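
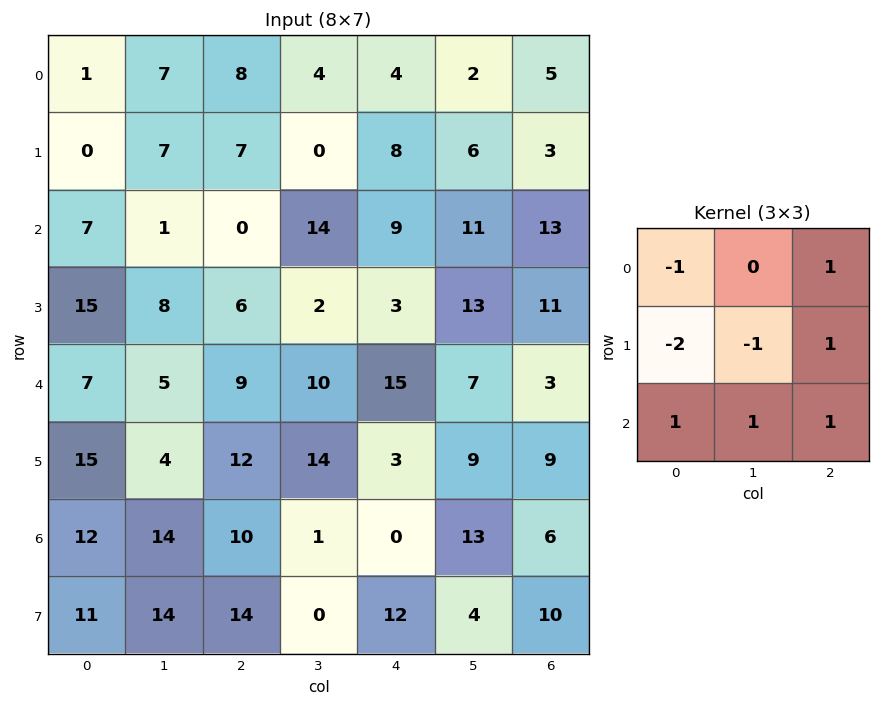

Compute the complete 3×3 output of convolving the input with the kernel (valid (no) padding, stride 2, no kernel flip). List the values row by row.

15 13 15
-18 32 21
16 -18 1

Output[0,0]: The receptive field on the input at this output position is [1 7 8 / 0 7 7 / 7 1 0]. Elementwise product with the kernel and sum: 1·-1 + 8·1 + 0·-2 + 7·-1 + 7·1 + 7·1 + 1·1 + 0·1.
Output[0,1]: The receptive field on the input at this output position is [8 4 4 / 7 0 8 / 0 14 9]. Elementwise product with the kernel and sum: 8·-1 + 4·1 + 7·-2 + 0·-1 + 8·1 + 0·1 + 14·1 + 9·1.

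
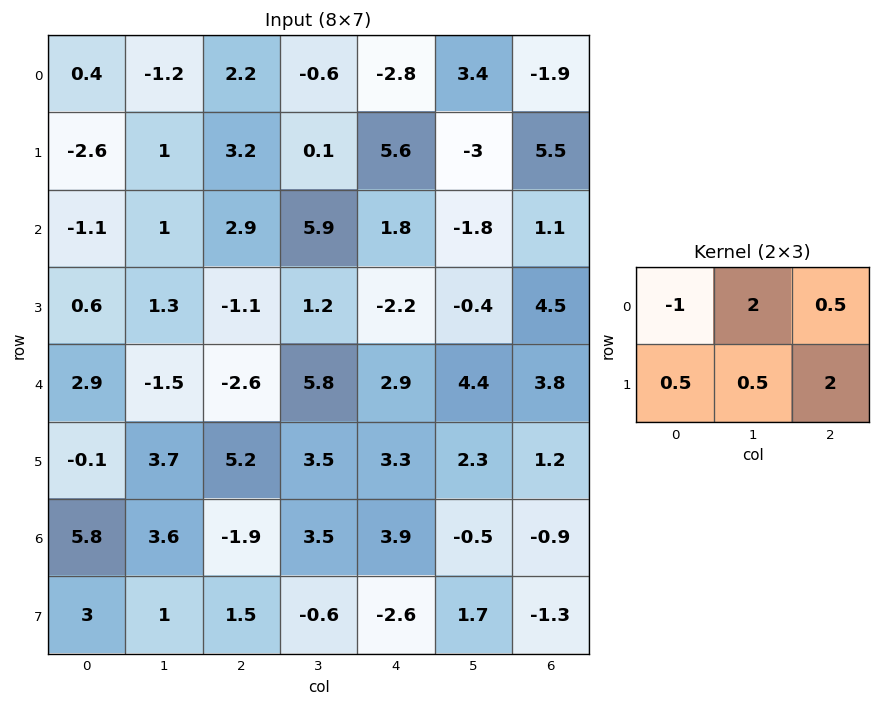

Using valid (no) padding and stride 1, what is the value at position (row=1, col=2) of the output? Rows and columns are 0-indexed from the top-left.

The receptive field on the input at this output position is [3.2 0.1 5.6 / 2.9 5.9 1.8]. Elementwise product with the kernel and sum: 3.2·-1 + 0.1·2 + 5.6·0.5 + 2.9·0.5 + 5.9·0.5 + 1.8·2.

7.8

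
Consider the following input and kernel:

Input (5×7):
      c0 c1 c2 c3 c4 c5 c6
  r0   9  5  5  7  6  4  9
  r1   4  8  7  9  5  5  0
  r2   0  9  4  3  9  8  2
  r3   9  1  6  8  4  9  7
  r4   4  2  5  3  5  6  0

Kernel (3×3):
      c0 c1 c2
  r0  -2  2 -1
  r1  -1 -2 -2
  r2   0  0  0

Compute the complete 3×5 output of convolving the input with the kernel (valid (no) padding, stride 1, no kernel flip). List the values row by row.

-47 -47 -37 -35 -28
-25 -34 -29 -50 -29
-9 -42 -41 -30 -40

Output[0,0]: The receptive field on the input at this output position is [9 5 5 / 4 8 7 / 0 9 4]. Elementwise product with the kernel and sum: 9·-2 + 5·2 + 5·-1 + 4·-1 + 8·-2 + 7·-2.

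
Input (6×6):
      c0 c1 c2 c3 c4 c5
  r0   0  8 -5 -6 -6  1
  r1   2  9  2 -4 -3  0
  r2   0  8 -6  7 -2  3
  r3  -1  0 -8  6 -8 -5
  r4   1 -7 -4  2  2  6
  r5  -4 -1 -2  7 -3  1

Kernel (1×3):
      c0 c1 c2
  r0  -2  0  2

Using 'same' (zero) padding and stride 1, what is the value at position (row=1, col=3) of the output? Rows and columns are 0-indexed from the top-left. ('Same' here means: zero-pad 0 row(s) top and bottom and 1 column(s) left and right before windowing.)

The receptive field on the zero-padded input at this output position is [2 -4 -3]. Elementwise product with the kernel and sum: 2·-2 + -3·2.

-10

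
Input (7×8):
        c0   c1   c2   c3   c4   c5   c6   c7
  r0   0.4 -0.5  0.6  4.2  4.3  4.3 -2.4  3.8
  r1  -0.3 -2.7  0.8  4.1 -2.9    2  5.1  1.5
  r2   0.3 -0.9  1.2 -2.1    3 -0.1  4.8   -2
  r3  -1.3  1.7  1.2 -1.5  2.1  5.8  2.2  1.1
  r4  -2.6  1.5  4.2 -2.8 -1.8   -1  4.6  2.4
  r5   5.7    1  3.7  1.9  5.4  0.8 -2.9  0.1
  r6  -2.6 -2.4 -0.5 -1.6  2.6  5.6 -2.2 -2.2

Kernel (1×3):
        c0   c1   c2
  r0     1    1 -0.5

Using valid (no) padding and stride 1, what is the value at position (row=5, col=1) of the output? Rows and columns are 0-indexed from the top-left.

3.75

The receptive field on the input at this output position is [1 3.7 1.9]. Elementwise product with the kernel and sum: 1·1 + 3.7·1 + 1.9·-0.5.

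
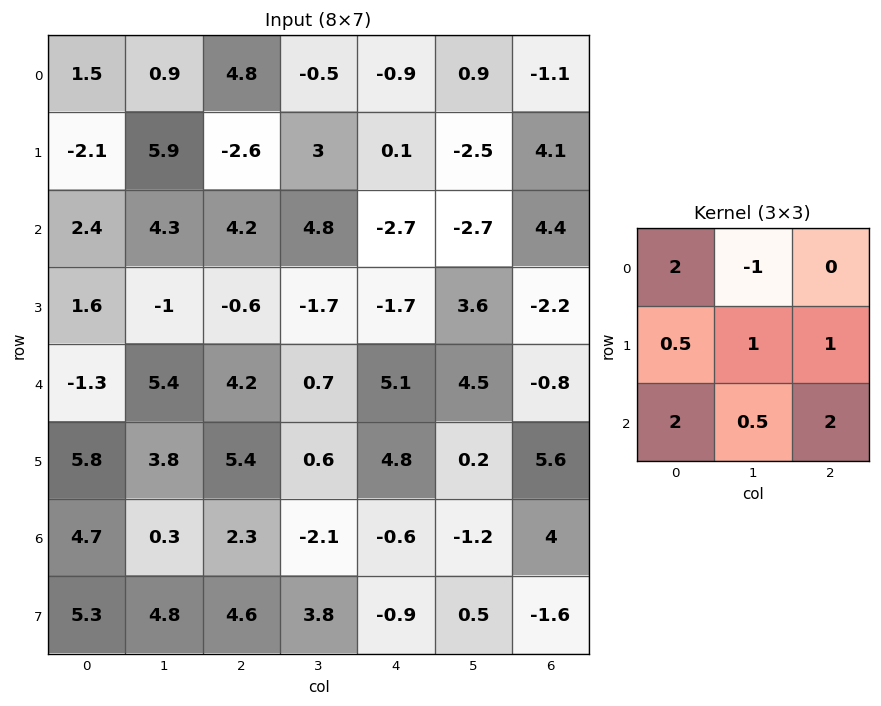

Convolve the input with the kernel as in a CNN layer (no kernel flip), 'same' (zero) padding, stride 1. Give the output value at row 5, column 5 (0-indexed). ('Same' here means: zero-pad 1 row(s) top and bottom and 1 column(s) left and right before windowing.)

20.1

The receptive field on the zero-padded input at this output position is [5.1 4.5 -0.8 / 4.8 0.2 5.6 / -0.6 -1.2 4]. Elementwise product with the kernel and sum: 5.1·2 + 4.5·-1 + 4.8·0.5 + 0.2·1 + 5.6·1 + -0.6·2 + -1.2·0.5 + 4·2.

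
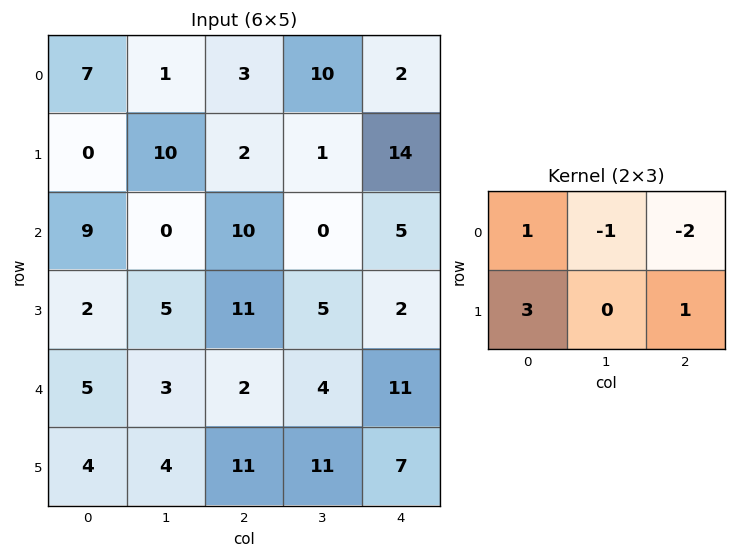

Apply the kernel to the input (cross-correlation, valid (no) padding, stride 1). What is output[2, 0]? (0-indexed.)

6

The receptive field on the input at this output position is [9 0 10 / 2 5 11]. Elementwise product with the kernel and sum: 9·1 + 0·-1 + 10·-2 + 2·3 + 11·1.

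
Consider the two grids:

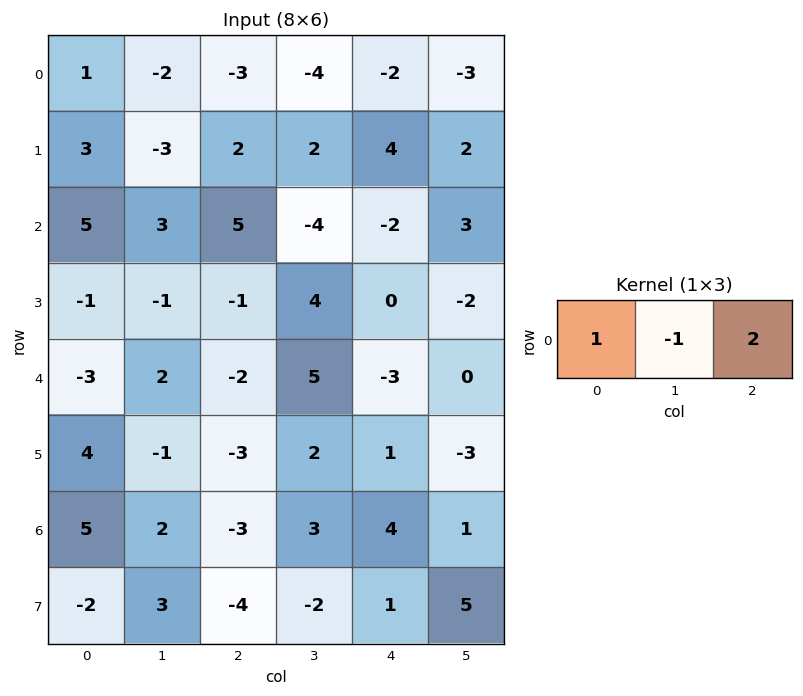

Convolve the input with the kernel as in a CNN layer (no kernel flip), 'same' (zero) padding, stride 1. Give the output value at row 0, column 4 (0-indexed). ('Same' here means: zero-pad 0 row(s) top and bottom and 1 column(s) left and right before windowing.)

The receptive field on the zero-padded input at this output position is [-4 -2 -3]. Elementwise product with the kernel and sum: -4·1 + -2·-1 + -3·2.

-8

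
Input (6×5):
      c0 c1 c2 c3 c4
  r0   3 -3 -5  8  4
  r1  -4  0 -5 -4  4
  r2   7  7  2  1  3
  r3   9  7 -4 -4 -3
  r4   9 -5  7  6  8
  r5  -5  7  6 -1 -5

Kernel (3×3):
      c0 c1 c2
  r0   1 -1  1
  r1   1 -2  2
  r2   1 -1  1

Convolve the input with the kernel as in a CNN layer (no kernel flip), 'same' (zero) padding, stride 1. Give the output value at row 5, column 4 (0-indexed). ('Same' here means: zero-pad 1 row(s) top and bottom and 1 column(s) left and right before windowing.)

The receptive field on the zero-padded input at this output position is [6 8 0 / -1 -5 0 / 0 0 0]. Elementwise product with the kernel and sum: 6·1 + 8·-1 + 0·1 + -1·1 + -5·-2 + 0·2 + 0·1 + 0·-1 + 0·1.

7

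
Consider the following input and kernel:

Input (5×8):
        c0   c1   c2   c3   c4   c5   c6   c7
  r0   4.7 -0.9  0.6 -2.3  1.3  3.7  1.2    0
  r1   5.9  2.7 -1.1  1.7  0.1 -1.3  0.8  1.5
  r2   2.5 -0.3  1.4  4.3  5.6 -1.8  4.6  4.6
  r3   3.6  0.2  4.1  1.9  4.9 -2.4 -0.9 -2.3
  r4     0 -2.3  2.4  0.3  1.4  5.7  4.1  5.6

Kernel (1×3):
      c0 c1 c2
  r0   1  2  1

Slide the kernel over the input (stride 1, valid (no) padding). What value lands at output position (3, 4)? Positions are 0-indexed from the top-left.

-0.8

The receptive field on the input at this output position is [4.9 -2.4 -0.9]. Elementwise product with the kernel and sum: 4.9·1 + -2.4·2 + -0.9·1.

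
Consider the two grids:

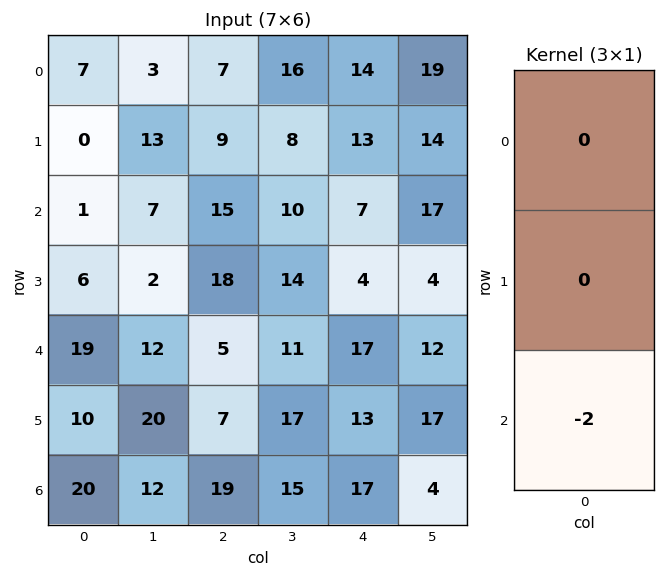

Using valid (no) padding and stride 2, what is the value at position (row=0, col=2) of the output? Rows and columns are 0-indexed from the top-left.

The receptive field on the input at this output position is [14 / 13 / 7]. Elementwise product with the kernel and sum: 7·-2.

-14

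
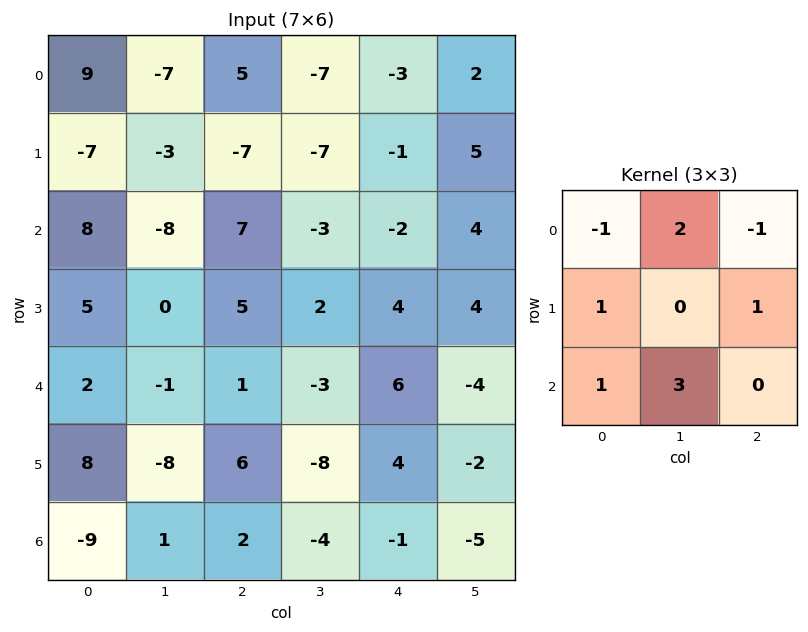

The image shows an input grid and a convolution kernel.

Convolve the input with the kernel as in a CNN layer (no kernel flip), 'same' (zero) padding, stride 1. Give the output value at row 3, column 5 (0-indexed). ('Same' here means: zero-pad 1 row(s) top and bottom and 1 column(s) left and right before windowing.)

The receptive field on the zero-padded input at this output position is [-2 4 0 / 4 4 0 / 6 -4 0]. Elementwise product with the kernel and sum: -2·-1 + 4·2 + 0·-1 + 4·1 + 0·1 + 6·1 + -4·3.

8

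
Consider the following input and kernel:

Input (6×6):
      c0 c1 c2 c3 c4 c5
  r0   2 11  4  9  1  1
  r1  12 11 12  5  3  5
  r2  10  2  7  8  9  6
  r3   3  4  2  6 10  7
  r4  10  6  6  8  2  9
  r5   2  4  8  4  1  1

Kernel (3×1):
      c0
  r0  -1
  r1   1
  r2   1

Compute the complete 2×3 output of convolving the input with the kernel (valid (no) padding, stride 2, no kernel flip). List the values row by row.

20 15 11
3 1 3

Output[0,0]: The receptive field on the input at this output position is [2 / 12 / 10]. Elementwise product with the kernel and sum: 2·-1 + 12·1 + 10·1.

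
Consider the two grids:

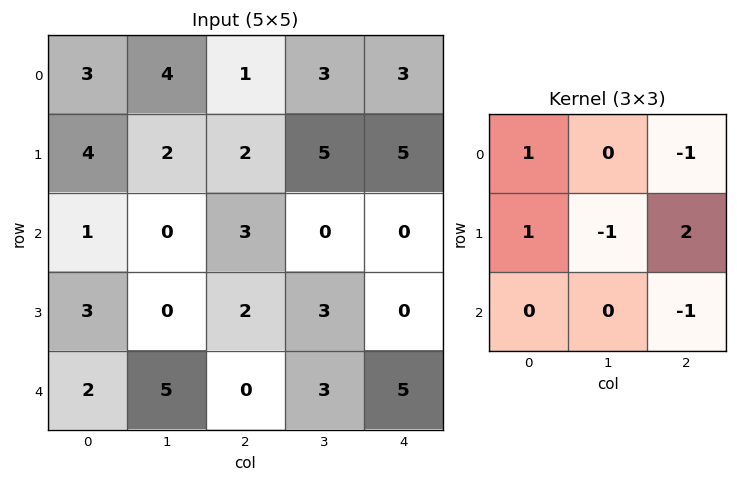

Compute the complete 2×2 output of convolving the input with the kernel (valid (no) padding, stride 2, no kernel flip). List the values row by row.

5 5
5 -3

Output[0,0]: The receptive field on the input at this output position is [3 4 1 / 4 2 2 / 1 0 3]. Elementwise product with the kernel and sum: 3·1 + 1·-1 + 4·1 + 2·-1 + 2·2 + 3·-1.
Output[0,1]: The receptive field on the input at this output position is [1 3 3 / 2 5 5 / 3 0 0]. Elementwise product with the kernel and sum: 1·1 + 3·-1 + 2·1 + 5·-1 + 5·2 + 0·-1.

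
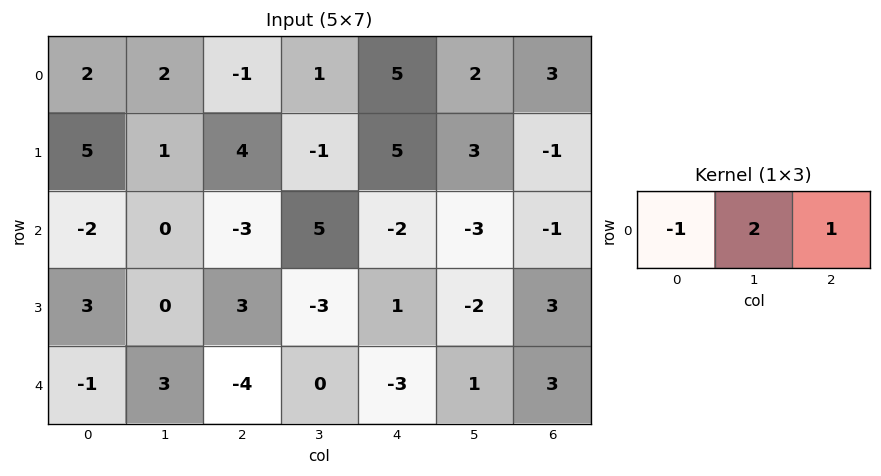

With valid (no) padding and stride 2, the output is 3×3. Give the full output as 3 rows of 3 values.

Output[0,0]: The receptive field on the input at this output position is [2 2 -1]. Elementwise product with the kernel and sum: 2·-1 + 2·2 + -1·1.

1 8 2
-1 11 -5
3 1 8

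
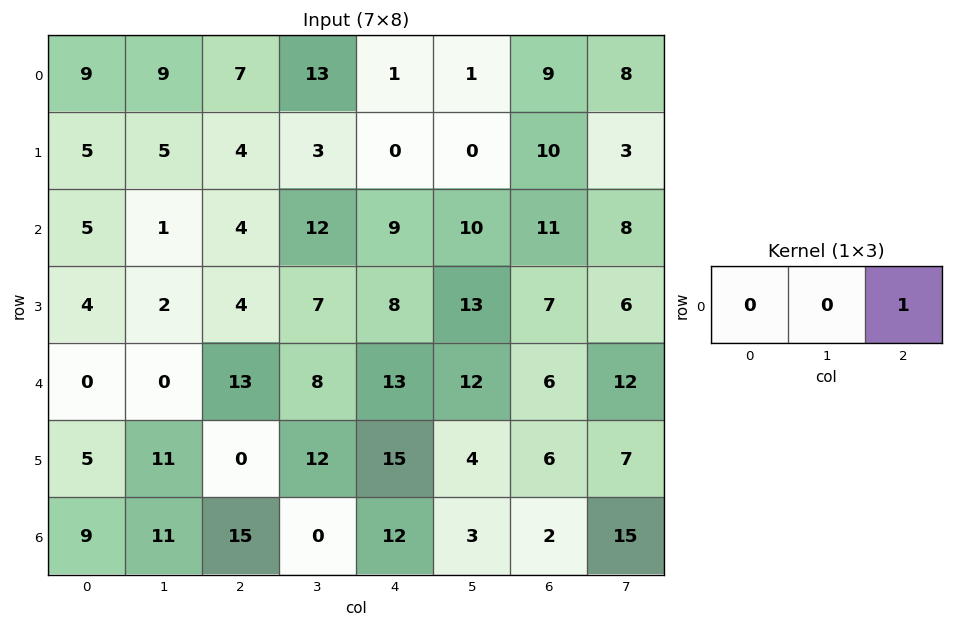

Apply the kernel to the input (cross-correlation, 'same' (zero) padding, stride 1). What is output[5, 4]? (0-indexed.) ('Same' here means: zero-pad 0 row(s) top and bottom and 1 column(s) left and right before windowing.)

The receptive field on the zero-padded input at this output position is [12 15 4]. Elementwise product with the kernel and sum: 4·1.

4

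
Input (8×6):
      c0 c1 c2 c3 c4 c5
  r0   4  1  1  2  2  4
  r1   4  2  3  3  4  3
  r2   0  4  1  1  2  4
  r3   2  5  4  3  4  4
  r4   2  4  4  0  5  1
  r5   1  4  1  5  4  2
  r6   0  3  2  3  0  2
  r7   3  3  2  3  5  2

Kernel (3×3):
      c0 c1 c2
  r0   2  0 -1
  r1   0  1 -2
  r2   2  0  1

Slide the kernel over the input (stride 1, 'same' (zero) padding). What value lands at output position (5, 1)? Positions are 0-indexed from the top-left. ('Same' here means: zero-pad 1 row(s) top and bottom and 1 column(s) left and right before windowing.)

4

The receptive field on the zero-padded input at this output position is [2 4 4 / 1 4 1 / 0 3 2]. Elementwise product with the kernel and sum: 2·2 + 4·-1 + 4·1 + 1·-2 + 0·2 + 2·1.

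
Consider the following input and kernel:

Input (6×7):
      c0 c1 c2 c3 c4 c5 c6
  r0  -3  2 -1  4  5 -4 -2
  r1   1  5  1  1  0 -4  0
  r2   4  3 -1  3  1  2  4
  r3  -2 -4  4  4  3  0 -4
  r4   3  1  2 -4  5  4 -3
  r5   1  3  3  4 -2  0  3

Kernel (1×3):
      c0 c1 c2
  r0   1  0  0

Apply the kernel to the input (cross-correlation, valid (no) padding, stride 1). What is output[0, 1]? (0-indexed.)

The receptive field on the input at this output position is [2 -1 4]. Elementwise product with the kernel and sum: 2·1.

2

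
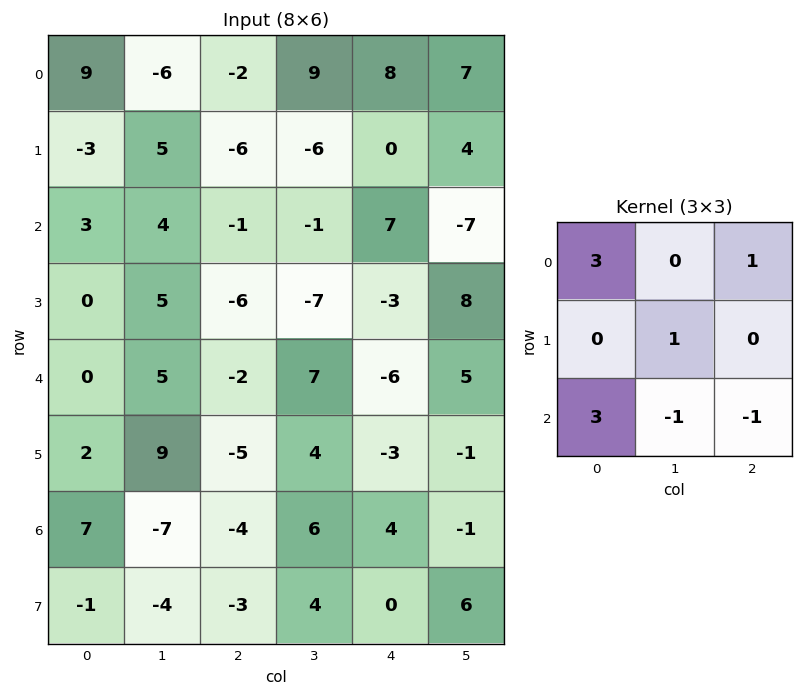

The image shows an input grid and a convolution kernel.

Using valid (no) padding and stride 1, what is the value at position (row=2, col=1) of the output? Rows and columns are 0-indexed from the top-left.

15

The receptive field on the input at this output position is [4 -1 -1 / 5 -6 -7 / 5 -2 7]. Elementwise product with the kernel and sum: 4·3 + -1·1 + -6·1 + 5·3 + -2·-1 + 7·-1.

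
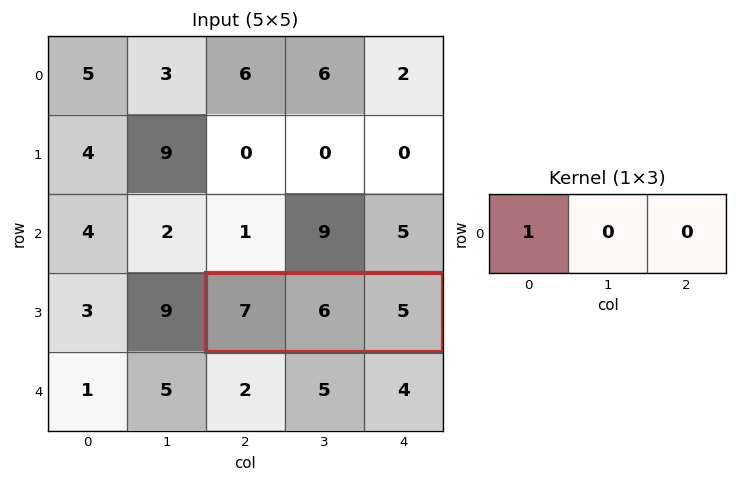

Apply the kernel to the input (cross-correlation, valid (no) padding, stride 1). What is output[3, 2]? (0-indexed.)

The receptive field on the input at this output position is [7 6 5]. Elementwise product with the kernel and sum: 7·1.

7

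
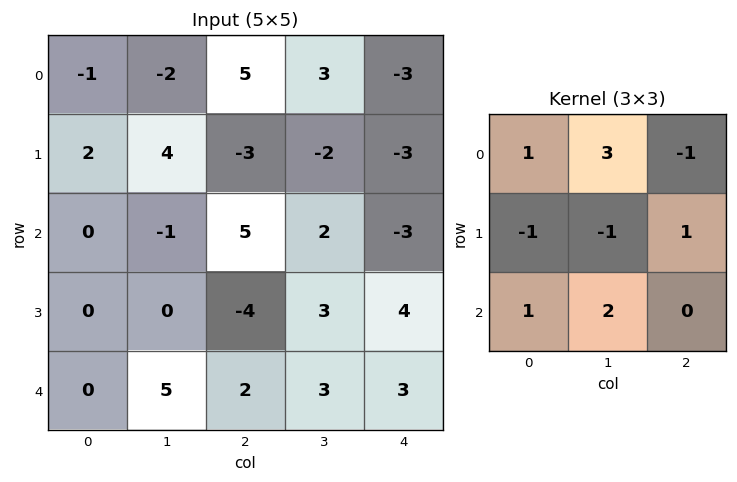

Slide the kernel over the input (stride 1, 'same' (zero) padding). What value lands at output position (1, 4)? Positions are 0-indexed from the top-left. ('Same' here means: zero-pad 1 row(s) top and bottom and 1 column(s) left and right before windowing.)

-5

The receptive field on the zero-padded input at this output position is [3 -3 0 / -2 -3 0 / 2 -3 0]. Elementwise product with the kernel and sum: 3·1 + -3·3 + 0·-1 + -2·-1 + -3·-1 + 0·1 + 2·1 + -3·2.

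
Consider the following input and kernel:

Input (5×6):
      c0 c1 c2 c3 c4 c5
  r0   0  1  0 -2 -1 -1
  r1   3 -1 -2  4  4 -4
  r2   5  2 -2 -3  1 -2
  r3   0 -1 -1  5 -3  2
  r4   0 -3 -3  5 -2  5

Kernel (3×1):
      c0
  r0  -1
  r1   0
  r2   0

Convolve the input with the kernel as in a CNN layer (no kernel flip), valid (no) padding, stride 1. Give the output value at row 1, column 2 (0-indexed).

The receptive field on the input at this output position is [-2 / -2 / -1]. Elementwise product with the kernel and sum: -2·-1.

2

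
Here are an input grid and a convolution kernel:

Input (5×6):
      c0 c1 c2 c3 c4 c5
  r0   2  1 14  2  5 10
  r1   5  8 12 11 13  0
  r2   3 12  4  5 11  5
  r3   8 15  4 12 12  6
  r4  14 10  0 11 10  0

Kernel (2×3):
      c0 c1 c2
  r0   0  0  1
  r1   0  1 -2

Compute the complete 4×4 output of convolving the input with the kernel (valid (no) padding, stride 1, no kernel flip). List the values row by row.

-2 -8 -10 23
16 5 -4 1
11 -15 -1 5
14 -10 3 16

Output[0,0]: The receptive field on the input at this output position is [2 1 14 / 5 8 12]. Elementwise product with the kernel and sum: 14·1 + 8·1 + 12·-2.
Output[0,1]: The receptive field on the input at this output position is [1 14 2 / 8 12 11]. Elementwise product with the kernel and sum: 2·1 + 12·1 + 11·-2.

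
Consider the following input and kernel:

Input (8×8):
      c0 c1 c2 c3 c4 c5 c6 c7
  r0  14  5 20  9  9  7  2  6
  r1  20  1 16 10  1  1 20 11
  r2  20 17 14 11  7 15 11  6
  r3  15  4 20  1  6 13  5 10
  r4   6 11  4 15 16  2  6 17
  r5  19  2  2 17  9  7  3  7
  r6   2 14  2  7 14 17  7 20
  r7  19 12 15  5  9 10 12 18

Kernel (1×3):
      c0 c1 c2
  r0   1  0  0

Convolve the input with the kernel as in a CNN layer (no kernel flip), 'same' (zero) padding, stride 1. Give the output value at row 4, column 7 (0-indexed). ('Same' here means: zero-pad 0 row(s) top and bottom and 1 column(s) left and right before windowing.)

The receptive field on the zero-padded input at this output position is [6 17 0]. Elementwise product with the kernel and sum: 6·1.

6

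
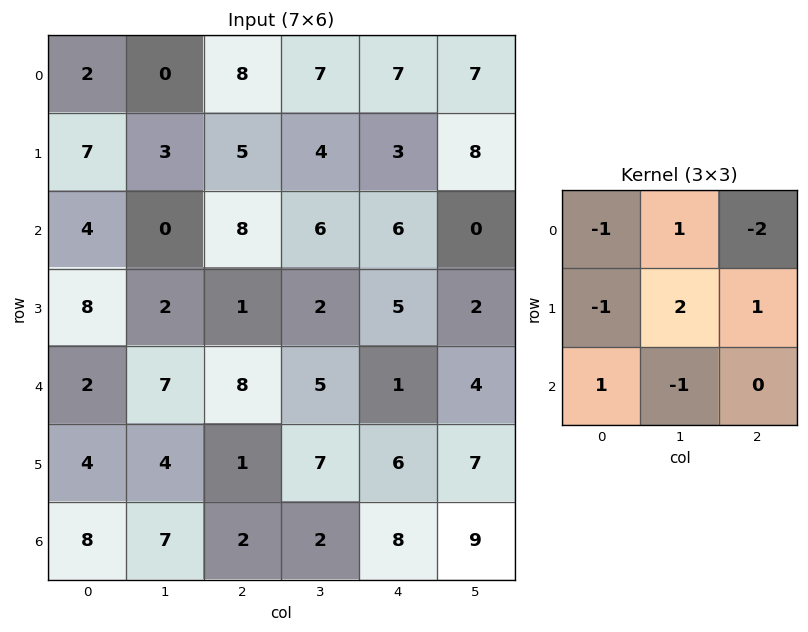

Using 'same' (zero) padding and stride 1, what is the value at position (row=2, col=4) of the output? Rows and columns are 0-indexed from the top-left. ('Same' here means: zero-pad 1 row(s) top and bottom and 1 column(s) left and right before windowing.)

The receptive field on the zero-padded input at this output position is [4 3 8 / 6 6 0 / 2 5 2]. Elementwise product with the kernel and sum: 4·-1 + 3·1 + 8·-2 + 6·-1 + 6·2 + 0·1 + 2·1 + 5·-1.

-14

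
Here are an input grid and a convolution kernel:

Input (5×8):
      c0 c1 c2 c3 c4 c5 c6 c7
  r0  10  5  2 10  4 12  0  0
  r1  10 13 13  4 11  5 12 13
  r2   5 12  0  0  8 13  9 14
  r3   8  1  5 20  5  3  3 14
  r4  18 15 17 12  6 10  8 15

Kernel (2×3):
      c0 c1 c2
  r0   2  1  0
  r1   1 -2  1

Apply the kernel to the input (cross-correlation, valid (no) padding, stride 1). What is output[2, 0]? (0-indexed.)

The receptive field on the input at this output position is [5 12 0 / 8 1 5]. Elementwise product with the kernel and sum: 5·2 + 12·1 + 8·1 + 1·-2 + 5·1.

33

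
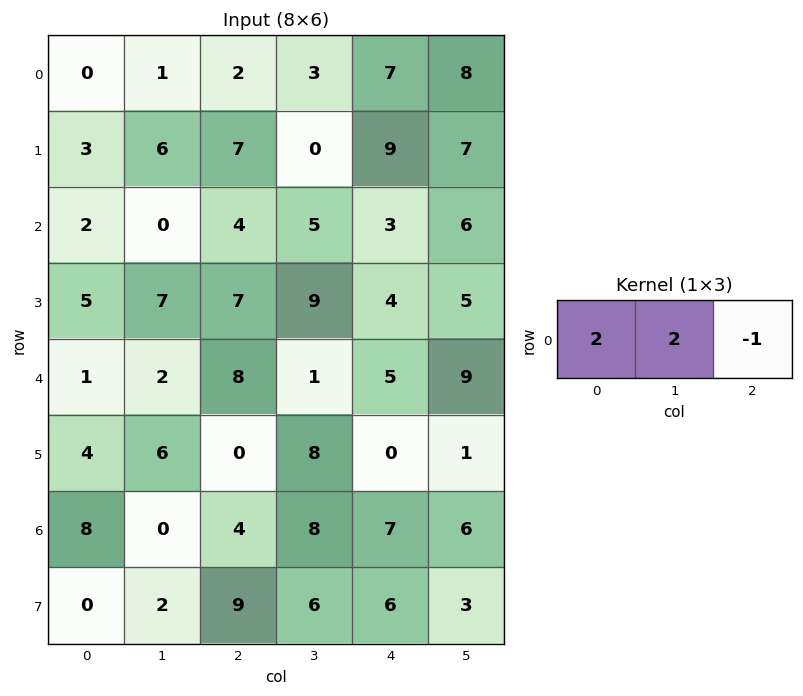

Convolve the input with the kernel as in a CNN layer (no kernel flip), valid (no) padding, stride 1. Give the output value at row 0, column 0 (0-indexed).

0

The receptive field on the input at this output position is [0 1 2]. Elementwise product with the kernel and sum: 0·2 + 1·2 + 2·-1.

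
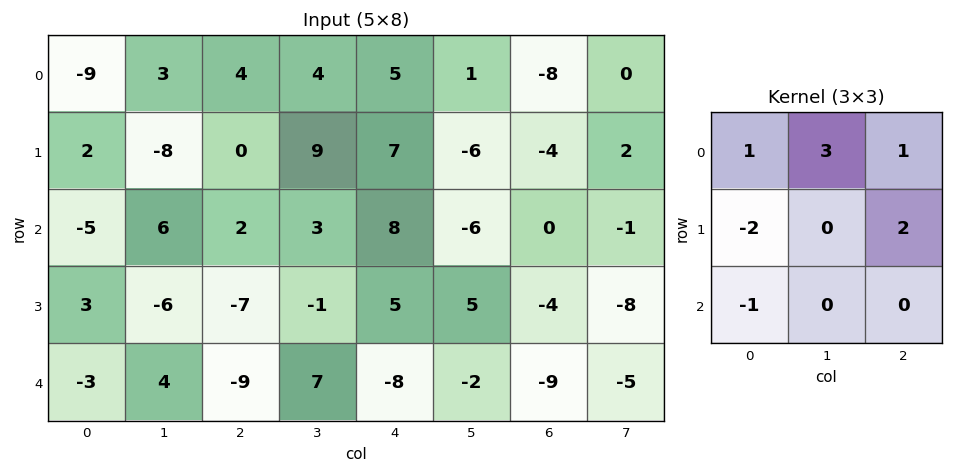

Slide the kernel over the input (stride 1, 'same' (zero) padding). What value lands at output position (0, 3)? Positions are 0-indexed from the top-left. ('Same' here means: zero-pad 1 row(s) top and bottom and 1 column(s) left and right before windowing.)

2

The receptive field on the zero-padded input at this output position is [0 0 0 / 4 4 5 / 0 9 7]. Elementwise product with the kernel and sum: 0·1 + 0·3 + 0·1 + 4·-2 + 5·2 + 0·-1.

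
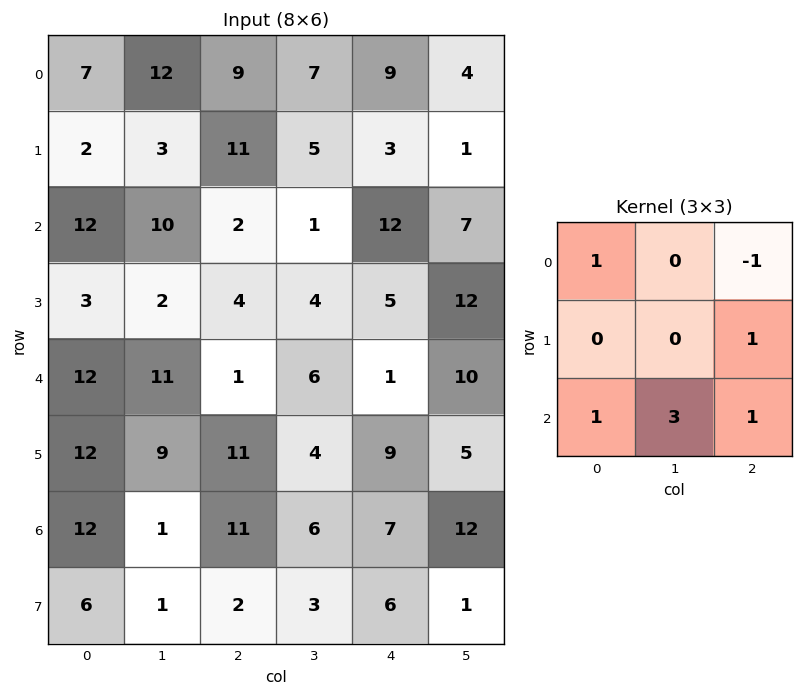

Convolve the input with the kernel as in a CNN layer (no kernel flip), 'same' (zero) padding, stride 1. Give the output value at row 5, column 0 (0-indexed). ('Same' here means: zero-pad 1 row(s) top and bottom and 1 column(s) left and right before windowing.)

The receptive field on the zero-padded input at this output position is [0 12 11 / 0 12 9 / 0 12 1]. Elementwise product with the kernel and sum: 0·1 + 11·-1 + 9·1 + 0·1 + 12·3 + 1·1.

35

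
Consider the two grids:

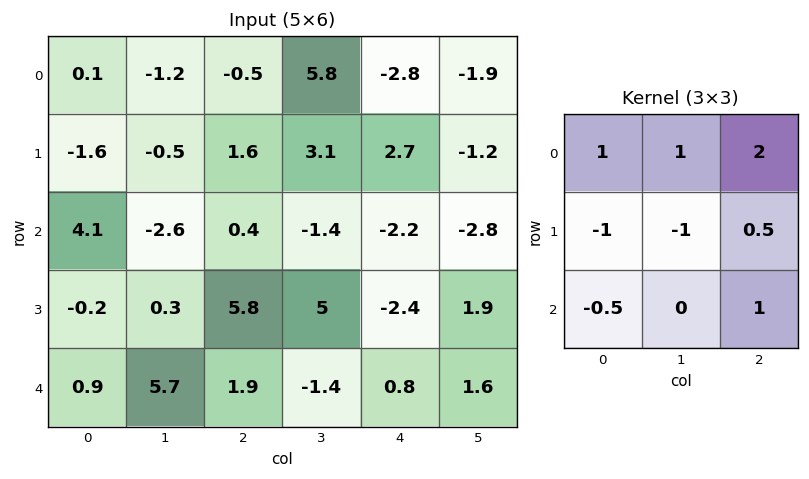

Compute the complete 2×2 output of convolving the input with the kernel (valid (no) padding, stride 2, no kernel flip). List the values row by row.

-0.85 -6.05
6.55 -17.55

Output[0,0]: The receptive field on the input at this output position is [0.1 -1.2 -0.5 / -1.6 -0.5 1.6 / 4.1 -2.6 0.4]. Elementwise product with the kernel and sum: 0.1·1 + -1.2·1 + -0.5·2 + -1.6·-1 + -0.5·-1 + 1.6·0.5 + 4.1·-0.5 + 0.4·1.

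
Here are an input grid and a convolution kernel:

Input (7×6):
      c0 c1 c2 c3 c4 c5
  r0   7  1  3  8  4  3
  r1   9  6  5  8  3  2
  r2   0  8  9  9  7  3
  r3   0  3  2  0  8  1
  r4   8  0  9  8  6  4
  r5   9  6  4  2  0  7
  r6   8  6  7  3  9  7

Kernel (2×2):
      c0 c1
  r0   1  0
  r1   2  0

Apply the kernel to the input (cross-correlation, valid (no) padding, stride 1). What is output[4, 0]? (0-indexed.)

The receptive field on the input at this output position is [8 0 / 9 6]. Elementwise product with the kernel and sum: 8·1 + 9·2.

26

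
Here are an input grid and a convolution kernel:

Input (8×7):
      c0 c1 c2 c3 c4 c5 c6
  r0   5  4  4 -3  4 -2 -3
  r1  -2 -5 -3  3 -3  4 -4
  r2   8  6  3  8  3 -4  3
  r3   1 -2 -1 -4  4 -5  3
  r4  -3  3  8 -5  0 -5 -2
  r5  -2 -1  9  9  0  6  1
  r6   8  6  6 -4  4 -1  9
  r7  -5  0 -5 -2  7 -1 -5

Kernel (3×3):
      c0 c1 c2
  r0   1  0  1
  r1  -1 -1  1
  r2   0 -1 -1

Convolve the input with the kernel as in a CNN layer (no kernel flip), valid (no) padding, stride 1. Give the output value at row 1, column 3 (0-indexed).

-7

The receptive field on the input at this output position is [3 -3 4 / 8 3 -4 / -4 4 -5]. Elementwise product with the kernel and sum: 3·1 + 4·1 + 8·-1 + 3·-1 + -4·1 + 4·-1 + -5·-1.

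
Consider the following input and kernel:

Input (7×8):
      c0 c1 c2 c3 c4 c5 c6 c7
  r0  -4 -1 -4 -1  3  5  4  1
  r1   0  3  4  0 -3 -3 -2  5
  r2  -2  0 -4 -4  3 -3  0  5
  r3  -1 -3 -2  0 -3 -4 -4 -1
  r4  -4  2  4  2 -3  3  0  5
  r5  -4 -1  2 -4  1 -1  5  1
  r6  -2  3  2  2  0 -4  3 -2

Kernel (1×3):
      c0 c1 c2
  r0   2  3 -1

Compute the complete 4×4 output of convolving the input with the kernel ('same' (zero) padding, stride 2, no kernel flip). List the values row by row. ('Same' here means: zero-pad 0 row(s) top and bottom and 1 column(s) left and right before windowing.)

Output[0,0]: The receptive field on the zero-padded input at this output position is [0 -4 -1]. Elementwise product with the kernel and sum: 0·2 + -4·3 + -1·-1.

-11 -13 2 21
-6 -8 4 -11
-14 14 -8 1
-9 10 8 3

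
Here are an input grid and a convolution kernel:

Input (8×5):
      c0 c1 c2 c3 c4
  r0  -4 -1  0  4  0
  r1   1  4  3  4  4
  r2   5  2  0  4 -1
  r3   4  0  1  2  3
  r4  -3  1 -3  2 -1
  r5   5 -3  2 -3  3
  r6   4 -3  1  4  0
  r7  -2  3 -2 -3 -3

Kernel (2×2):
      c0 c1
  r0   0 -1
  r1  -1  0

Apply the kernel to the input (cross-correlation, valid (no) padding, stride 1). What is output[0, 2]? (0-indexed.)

The receptive field on the input at this output position is [0 4 / 3 4]. Elementwise product with the kernel and sum: 4·-1 + 3·-1.

-7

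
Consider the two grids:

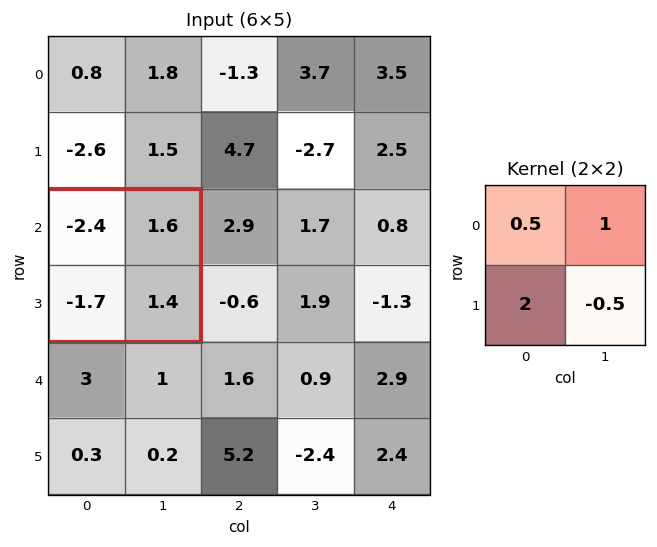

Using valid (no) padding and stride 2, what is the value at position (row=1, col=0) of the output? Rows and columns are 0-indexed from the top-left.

The receptive field on the input at this output position is [-2.4 1.6 / -1.7 1.4]. Elementwise product with the kernel and sum: -2.4·0.5 + 1.6·1 + -1.7·2 + 1.4·-0.5.

-3.7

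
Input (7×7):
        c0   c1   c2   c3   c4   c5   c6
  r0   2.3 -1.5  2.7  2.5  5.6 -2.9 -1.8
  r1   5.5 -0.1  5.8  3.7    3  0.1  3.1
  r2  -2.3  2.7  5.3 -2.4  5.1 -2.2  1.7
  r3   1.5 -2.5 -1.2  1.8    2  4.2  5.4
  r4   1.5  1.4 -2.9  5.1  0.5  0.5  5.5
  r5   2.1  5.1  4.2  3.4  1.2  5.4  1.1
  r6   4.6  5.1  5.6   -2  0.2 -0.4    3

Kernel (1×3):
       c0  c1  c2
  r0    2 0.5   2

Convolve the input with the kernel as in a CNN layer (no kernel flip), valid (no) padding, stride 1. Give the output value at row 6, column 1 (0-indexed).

9

The receptive field on the input at this output position is [5.1 5.6 -2]. Elementwise product with the kernel and sum: 5.1·2 + 5.6·0.5 + -2·2.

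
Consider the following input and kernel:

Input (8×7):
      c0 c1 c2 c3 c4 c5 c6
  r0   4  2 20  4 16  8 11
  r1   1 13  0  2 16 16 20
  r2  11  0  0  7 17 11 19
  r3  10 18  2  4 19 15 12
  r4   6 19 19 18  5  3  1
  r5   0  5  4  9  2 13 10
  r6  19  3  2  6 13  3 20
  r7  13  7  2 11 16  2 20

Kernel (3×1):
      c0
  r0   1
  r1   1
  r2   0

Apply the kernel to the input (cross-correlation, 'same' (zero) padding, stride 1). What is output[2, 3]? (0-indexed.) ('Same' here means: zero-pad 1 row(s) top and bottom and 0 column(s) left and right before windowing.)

9

The receptive field on the zero-padded input at this output position is [2 / 7 / 4]. Elementwise product with the kernel and sum: 2·1 + 7·1.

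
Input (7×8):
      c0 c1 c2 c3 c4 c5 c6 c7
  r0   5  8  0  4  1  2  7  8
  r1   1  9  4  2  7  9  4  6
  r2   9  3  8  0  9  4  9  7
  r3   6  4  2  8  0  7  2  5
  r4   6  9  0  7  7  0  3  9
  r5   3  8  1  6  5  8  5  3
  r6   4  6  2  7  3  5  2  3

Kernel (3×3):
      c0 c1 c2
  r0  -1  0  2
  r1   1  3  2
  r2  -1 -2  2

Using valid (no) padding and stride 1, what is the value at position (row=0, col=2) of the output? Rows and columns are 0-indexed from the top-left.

The receptive field on the input at this output position is [0 4 1 / 4 2 7 / 8 0 9]. Elementwise product with the kernel and sum: 0·-1 + 1·2 + 4·1 + 2·3 + 7·2 + 8·-1 + 0·-2 + 9·2.

36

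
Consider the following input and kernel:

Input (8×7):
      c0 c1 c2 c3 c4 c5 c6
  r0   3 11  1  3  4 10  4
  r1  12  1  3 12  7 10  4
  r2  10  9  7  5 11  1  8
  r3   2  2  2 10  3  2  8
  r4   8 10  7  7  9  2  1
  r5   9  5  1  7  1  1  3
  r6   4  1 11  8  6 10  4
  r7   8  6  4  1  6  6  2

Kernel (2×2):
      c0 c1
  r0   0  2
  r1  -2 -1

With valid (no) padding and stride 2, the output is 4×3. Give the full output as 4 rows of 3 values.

-3 -12 -4
12 -4 -6
-3 5 1
-20 7 2

Output[0,0]: The receptive field on the input at this output position is [3 11 / 12 1]. Elementwise product with the kernel and sum: 11·2 + 12·-2 + 1·-1.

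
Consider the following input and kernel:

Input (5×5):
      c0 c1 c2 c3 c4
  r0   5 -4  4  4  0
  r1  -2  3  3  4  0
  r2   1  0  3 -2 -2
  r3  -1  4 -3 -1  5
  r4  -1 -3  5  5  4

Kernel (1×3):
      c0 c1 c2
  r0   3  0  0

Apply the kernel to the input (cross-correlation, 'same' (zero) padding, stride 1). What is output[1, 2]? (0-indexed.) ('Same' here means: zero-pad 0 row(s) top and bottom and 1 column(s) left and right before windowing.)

9

The receptive field on the zero-padded input at this output position is [3 3 4]. Elementwise product with the kernel and sum: 3·3.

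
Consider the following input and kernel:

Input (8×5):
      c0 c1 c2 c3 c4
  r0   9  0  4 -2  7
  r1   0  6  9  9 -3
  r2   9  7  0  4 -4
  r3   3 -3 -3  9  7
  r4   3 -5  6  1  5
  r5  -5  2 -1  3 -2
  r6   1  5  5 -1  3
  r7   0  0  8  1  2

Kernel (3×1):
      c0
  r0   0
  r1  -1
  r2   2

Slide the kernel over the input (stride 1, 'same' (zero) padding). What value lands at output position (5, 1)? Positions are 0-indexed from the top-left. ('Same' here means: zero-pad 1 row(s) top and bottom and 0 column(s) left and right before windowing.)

The receptive field on the zero-padded input at this output position is [-5 / 2 / 5]. Elementwise product with the kernel and sum: 2·-1 + 5·2.

8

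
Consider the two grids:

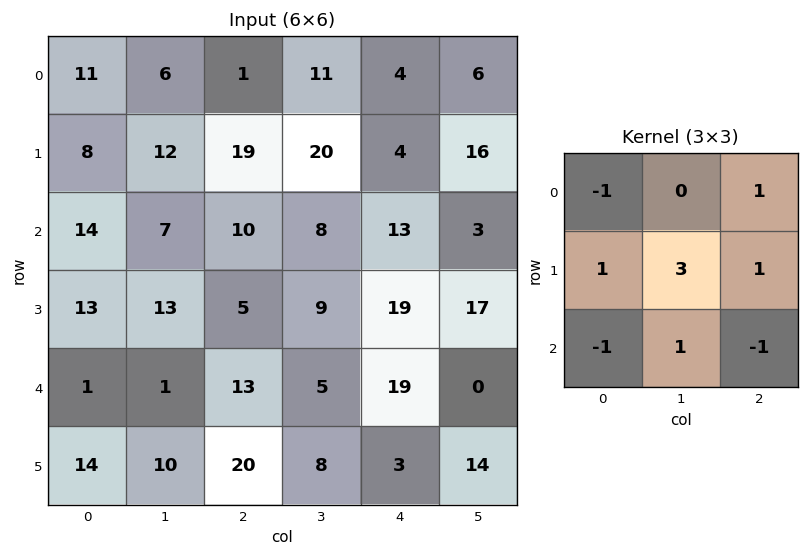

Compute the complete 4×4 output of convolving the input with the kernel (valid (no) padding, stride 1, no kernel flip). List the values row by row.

Output[0,0]: The receptive field on the input at this output position is [11 6 1 / 8 12 19 / 14 7 10]. Elementwise product with the kernel and sum: 11·-1 + 1·1 + 8·1 + 12·3 + 19·1 + 14·-1 + 7·1 + 10·-1.
Output[0,1]: The receptive field on the input at this output position is [6 1 11 / 12 19 20 / 7 10 8]. Elementwise product with the kernel and sum: 6·-1 + 11·1 + 12·1 + 19·3 + 20·1 + 7·-1 + 10·1 + 8·-1.

36 89 71 45
51 36 17 39
40 45 27 92
-15 43 46 51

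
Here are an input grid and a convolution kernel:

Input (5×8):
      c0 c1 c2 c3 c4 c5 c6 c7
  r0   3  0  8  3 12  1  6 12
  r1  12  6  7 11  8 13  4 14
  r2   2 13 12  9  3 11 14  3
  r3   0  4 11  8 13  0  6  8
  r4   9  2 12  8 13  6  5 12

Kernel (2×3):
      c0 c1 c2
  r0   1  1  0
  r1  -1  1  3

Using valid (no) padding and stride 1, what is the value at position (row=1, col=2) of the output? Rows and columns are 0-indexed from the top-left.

24

The receptive field on the input at this output position is [7 11 8 / 12 9 3]. Elementwise product with the kernel and sum: 7·1 + 11·1 + 12·-1 + 9·1 + 3·3.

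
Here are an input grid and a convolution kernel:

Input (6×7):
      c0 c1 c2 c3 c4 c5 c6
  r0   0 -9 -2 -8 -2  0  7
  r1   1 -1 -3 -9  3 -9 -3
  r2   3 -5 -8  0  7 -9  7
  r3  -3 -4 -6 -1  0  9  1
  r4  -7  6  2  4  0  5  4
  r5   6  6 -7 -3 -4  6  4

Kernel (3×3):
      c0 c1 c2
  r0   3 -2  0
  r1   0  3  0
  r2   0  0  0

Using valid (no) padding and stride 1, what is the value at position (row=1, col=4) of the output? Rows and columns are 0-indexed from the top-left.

The receptive field on the input at this output position is [3 -9 -3 / 7 -9 7 / 0 9 1]. Elementwise product with the kernel and sum: 3·3 + -9·-2 + -9·3.

0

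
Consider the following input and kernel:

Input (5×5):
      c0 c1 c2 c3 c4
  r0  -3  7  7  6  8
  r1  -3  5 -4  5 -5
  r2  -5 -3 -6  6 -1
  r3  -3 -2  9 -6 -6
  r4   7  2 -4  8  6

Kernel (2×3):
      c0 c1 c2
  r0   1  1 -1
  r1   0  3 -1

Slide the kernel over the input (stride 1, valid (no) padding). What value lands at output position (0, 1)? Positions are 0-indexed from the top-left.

-9

The receptive field on the input at this output position is [7 7 6 / 5 -4 5]. Elementwise product with the kernel and sum: 7·1 + 7·1 + 6·-1 + -4·3 + 5·-1.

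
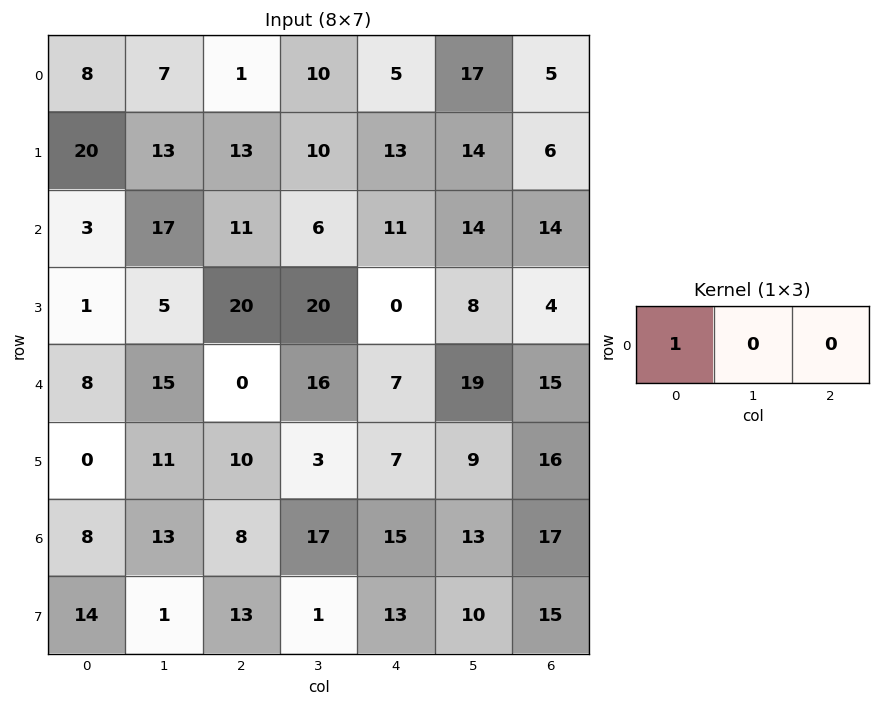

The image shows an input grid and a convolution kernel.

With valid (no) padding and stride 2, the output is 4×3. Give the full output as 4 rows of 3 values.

Output[0,0]: The receptive field on the input at this output position is [8 7 1]. Elementwise product with the kernel and sum: 8·1.
Output[0,1]: The receptive field on the input at this output position is [1 10 5]. Elementwise product with the kernel and sum: 1·1.

8 1 5
3 11 11
8 0 7
8 8 15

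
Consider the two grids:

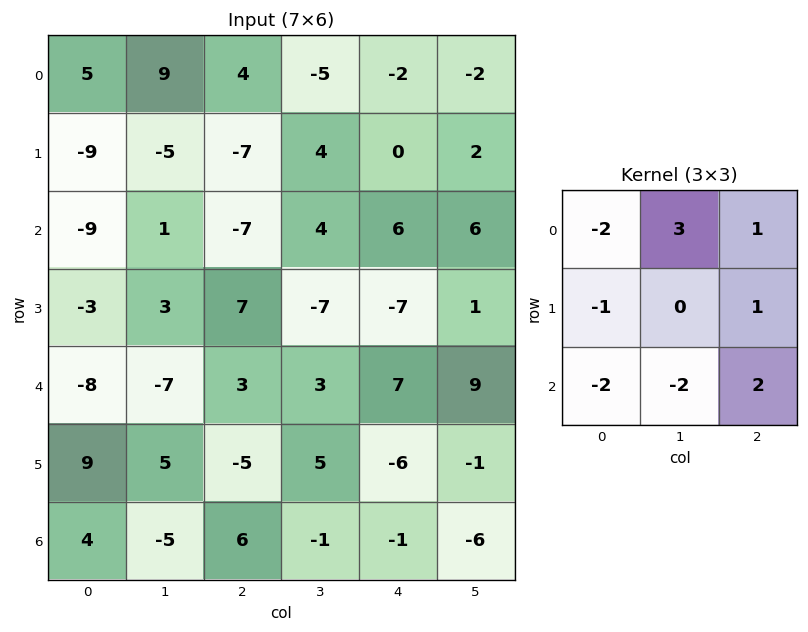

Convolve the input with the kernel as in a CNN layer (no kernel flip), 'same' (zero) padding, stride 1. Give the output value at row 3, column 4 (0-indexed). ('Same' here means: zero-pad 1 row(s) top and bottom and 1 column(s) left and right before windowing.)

22

The receptive field on the zero-padded input at this output position is [4 6 6 / -7 -7 1 / 3 7 9]. Elementwise product with the kernel and sum: 4·-2 + 6·3 + 6·1 + -7·-1 + 1·1 + 3·-2 + 7·-2 + 9·2.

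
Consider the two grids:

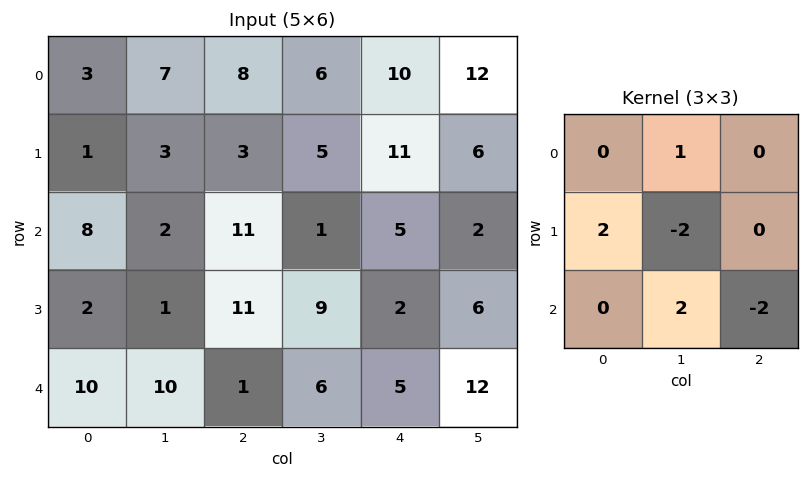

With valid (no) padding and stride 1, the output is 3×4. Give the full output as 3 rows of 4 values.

-15 28 -6 4
-5 -11 39 -5
22 -19 7 5

Output[0,0]: The receptive field on the input at this output position is [3 7 8 / 1 3 3 / 8 2 11]. Elementwise product with the kernel and sum: 7·1 + 1·2 + 3·-2 + 2·2 + 11·-2.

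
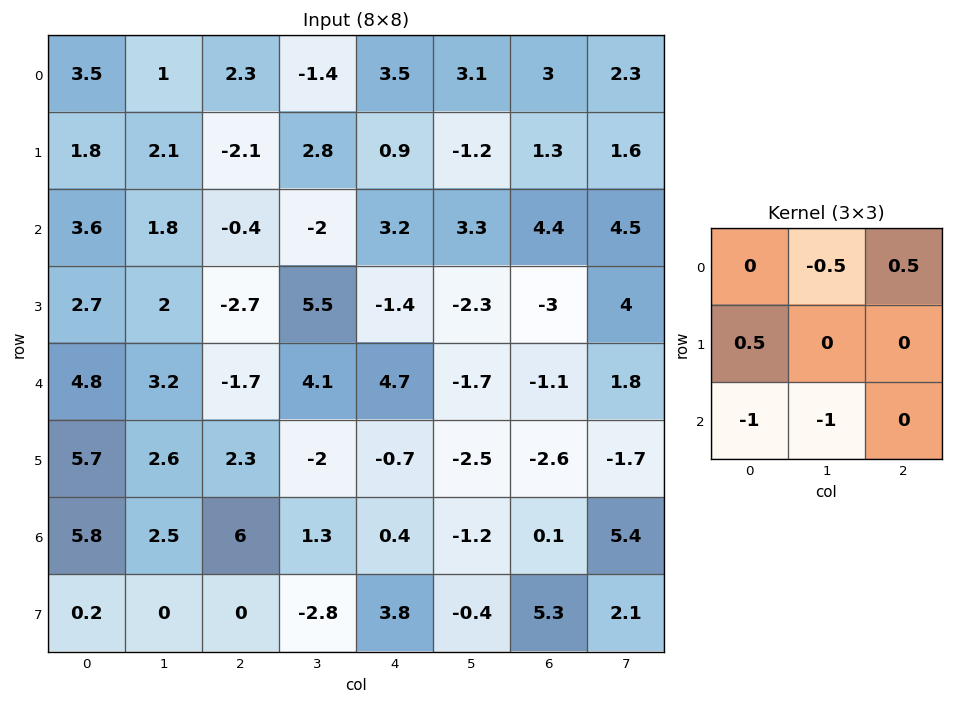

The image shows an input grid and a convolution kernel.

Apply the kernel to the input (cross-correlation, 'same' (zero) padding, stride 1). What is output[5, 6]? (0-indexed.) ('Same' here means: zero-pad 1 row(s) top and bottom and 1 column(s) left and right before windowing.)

1.3

The receptive field on the zero-padded input at this output position is [-1.7 -1.1 1.8 / -2.5 -2.6 -1.7 / -1.2 0.1 5.4]. Elementwise product with the kernel and sum: -1.1·-0.5 + 1.8·0.5 + -2.5·0.5 + -1.2·-1 + 0.1·-1.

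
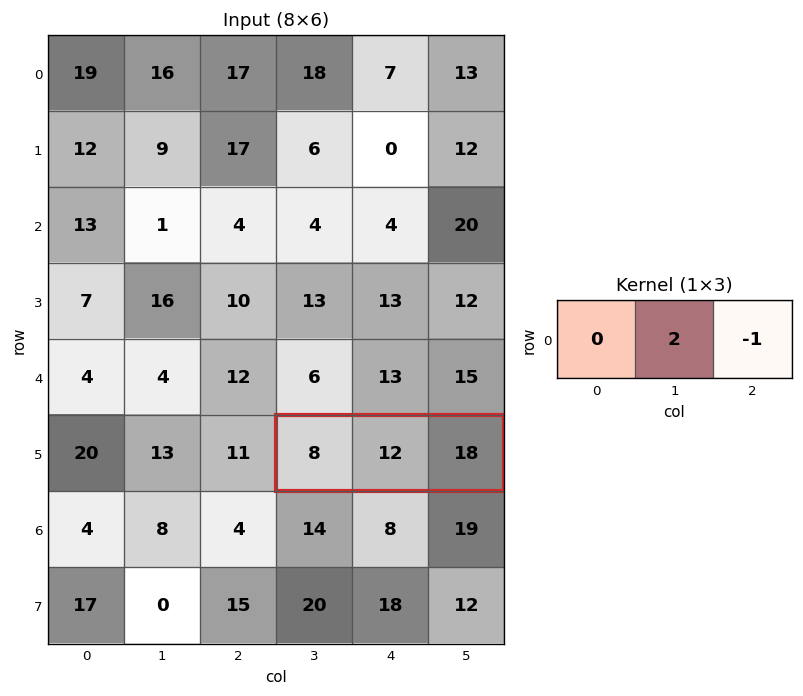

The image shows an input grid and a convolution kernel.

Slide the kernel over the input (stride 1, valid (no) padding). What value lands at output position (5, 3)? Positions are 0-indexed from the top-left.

The receptive field on the input at this output position is [8 12 18]. Elementwise product with the kernel and sum: 12·2 + 18·-1.

6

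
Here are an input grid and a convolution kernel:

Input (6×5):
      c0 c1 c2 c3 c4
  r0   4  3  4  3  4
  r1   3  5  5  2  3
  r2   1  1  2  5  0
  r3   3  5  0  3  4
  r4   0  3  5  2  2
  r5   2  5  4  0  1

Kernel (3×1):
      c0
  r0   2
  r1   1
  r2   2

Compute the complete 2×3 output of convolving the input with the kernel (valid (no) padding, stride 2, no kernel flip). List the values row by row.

13 17 11
5 14 8

Output[0,0]: The receptive field on the input at this output position is [4 / 3 / 1]. Elementwise product with the kernel and sum: 4·2 + 3·1 + 1·2.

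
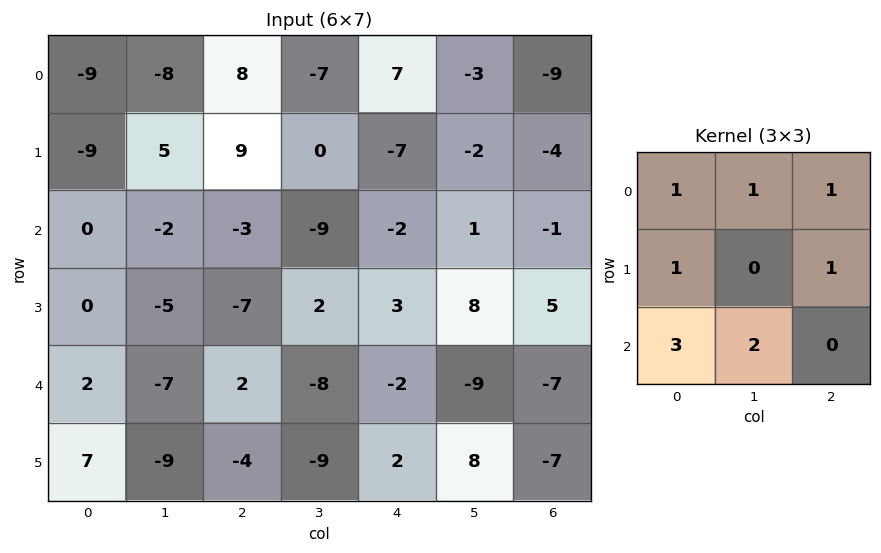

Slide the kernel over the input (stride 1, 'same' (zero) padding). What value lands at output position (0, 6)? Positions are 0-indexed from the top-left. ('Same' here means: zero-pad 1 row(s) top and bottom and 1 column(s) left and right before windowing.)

The receptive field on the zero-padded input at this output position is [0 0 0 / -3 -9 0 / -2 -4 0]. Elementwise product with the kernel and sum: 0·1 + 0·1 + 0·1 + -3·1 + 0·1 + -2·3 + -4·2.

-17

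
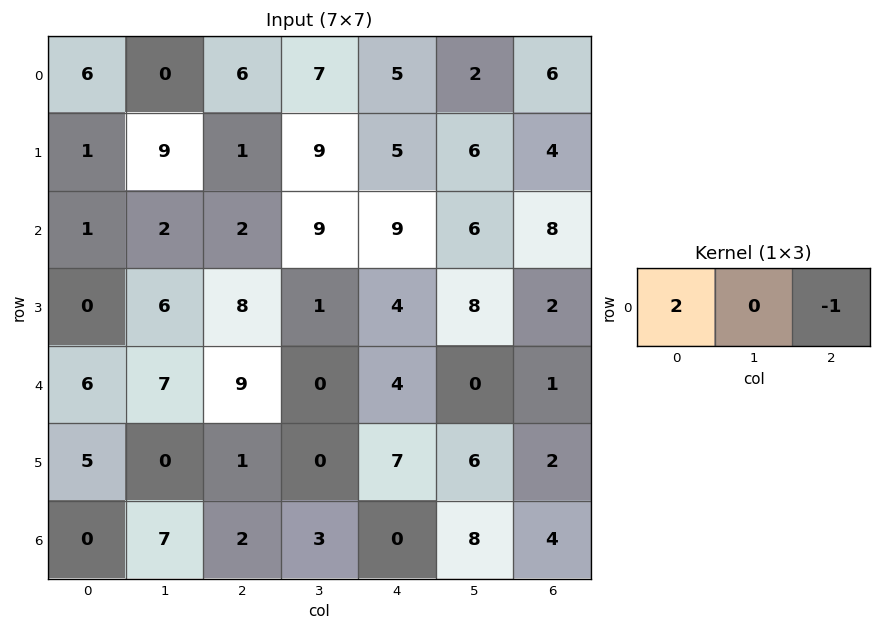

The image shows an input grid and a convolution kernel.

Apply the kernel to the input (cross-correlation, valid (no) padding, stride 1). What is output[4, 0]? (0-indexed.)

The receptive field on the input at this output position is [6 7 9]. Elementwise product with the kernel and sum: 6·2 + 9·-1.

3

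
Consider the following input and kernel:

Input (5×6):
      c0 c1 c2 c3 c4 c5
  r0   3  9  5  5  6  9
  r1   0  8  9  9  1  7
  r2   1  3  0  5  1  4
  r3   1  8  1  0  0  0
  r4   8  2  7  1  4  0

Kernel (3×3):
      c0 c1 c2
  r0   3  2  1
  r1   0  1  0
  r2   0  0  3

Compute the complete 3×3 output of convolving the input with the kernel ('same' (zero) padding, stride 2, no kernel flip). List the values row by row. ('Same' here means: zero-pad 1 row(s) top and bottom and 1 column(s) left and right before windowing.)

Output[0,0]: The receptive field on the zero-padded input at this output position is [0 0 0 / 0 3 9 / 0 0 8]. Elementwise product with the kernel and sum: 0·3 + 0·2 + 0·1 + 3·1 + 8·3.

27 32 27
33 51 37
18 33 4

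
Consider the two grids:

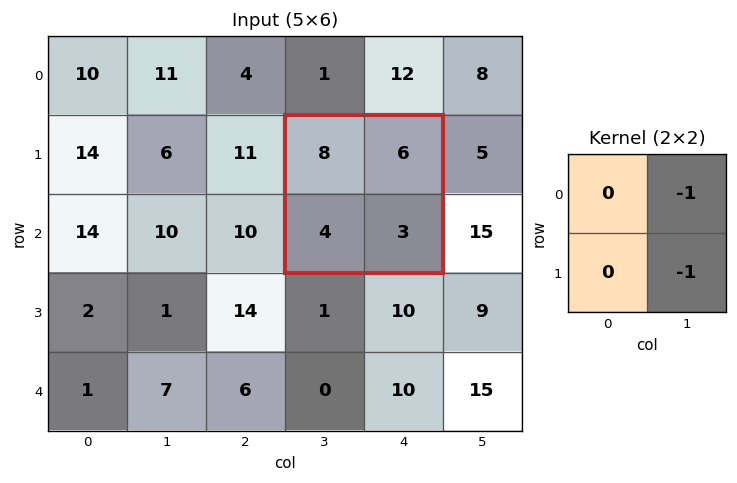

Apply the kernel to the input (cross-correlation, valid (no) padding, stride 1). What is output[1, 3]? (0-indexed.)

The receptive field on the input at this output position is [8 6 / 4 3]. Elementwise product with the kernel and sum: 6·-1 + 3·-1.

-9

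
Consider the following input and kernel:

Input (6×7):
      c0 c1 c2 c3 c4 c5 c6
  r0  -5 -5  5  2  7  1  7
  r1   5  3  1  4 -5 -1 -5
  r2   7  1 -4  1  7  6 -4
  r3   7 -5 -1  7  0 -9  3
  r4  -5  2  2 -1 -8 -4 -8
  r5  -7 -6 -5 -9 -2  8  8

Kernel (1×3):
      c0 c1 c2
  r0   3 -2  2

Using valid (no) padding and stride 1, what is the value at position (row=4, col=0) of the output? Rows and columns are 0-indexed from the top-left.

-15

The receptive field on the input at this output position is [-5 2 2]. Elementwise product with the kernel and sum: -5·3 + 2·-2 + 2·2.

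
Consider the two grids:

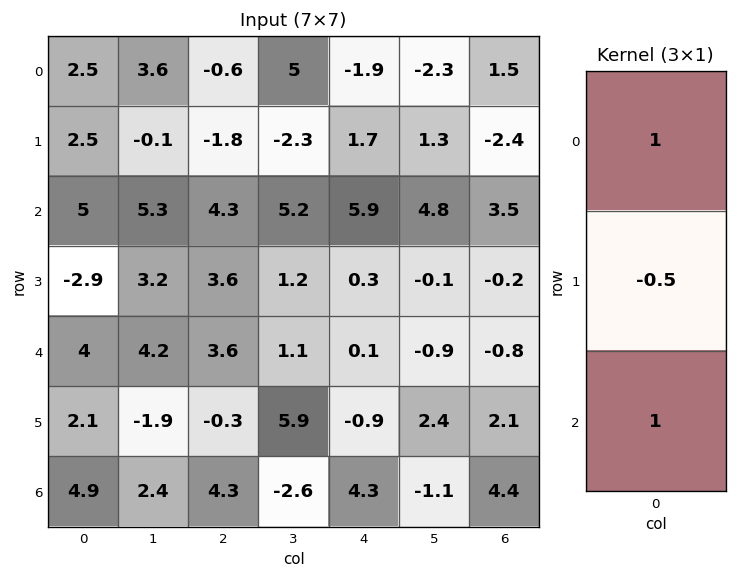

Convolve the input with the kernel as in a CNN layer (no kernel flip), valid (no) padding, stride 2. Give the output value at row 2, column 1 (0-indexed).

8.05

The receptive field on the input at this output position is [3.6 / -0.3 / 4.3]. Elementwise product with the kernel and sum: 3.6·1 + -0.3·-0.5 + 4.3·1.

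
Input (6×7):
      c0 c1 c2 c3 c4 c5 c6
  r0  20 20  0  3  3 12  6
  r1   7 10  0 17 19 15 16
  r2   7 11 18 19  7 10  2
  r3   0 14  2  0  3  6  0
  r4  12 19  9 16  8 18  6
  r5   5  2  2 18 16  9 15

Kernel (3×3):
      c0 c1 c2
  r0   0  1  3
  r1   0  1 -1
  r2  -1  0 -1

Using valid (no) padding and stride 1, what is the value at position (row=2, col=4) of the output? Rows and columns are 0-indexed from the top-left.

8

The receptive field on the input at this output position is [7 10 2 / 3 6 0 / 8 18 6]. Elementwise product with the kernel and sum: 10·1 + 2·3 + 6·1 + 0·-1 + 8·-1 + 6·-1.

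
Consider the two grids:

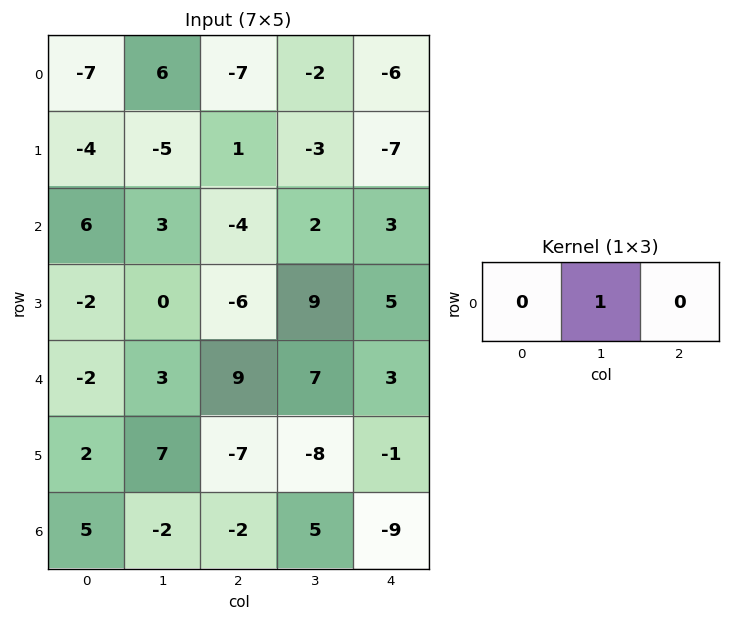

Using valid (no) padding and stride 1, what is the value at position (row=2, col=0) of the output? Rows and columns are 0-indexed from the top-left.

3

The receptive field on the input at this output position is [6 3 -4]. Elementwise product with the kernel and sum: 3·1.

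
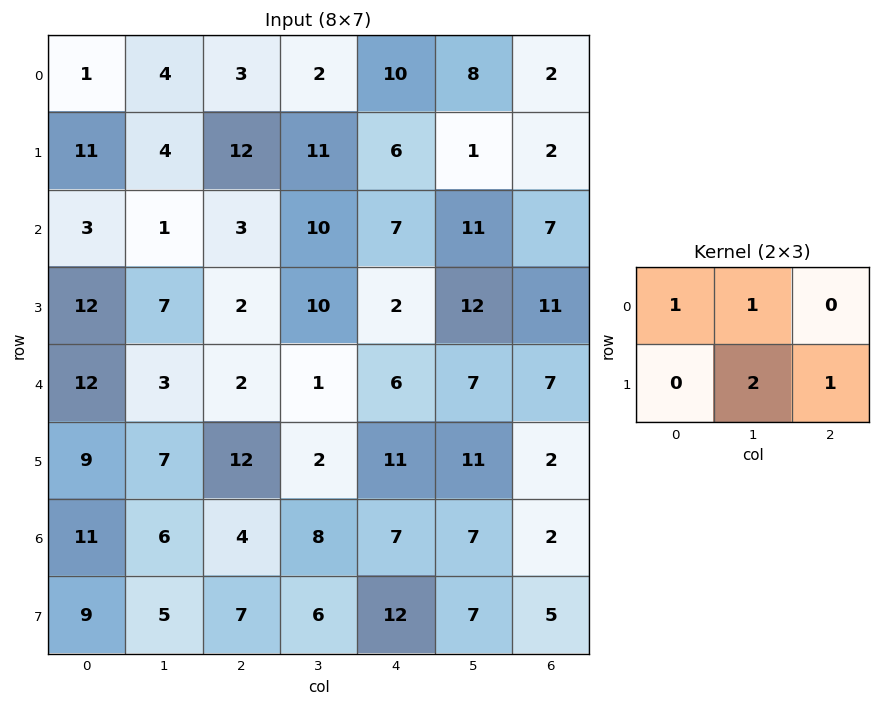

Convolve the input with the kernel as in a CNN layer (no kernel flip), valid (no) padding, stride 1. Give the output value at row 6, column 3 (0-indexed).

46

The receptive field on the input at this output position is [8 7 7 / 6 12 7]. Elementwise product with the kernel and sum: 8·1 + 7·1 + 12·2 + 7·1.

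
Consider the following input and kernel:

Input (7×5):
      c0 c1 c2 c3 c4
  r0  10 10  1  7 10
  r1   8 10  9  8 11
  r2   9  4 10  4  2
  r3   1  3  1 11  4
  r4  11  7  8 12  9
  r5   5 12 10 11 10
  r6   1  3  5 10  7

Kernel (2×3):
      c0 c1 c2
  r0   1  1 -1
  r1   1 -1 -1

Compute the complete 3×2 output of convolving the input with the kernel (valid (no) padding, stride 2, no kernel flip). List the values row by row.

Output[0,0]: The receptive field on the input at this output position is [10 10 1 / 8 10 9]. Elementwise product with the kernel and sum: 10·1 + 10·1 + 1·-1 + 8·1 + 10·-1 + 9·-1.

8 -12
0 -2
-7 0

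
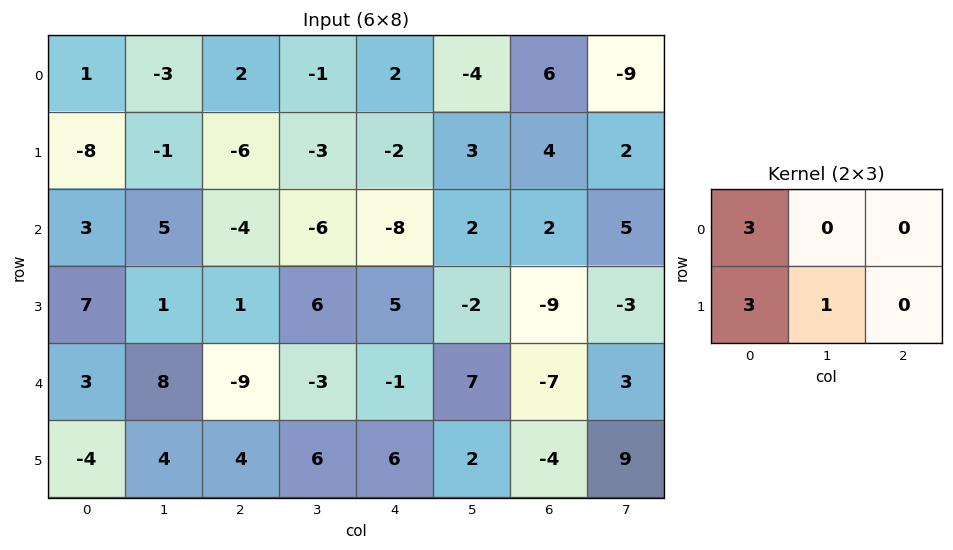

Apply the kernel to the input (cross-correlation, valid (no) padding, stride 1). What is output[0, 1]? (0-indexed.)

-18

The receptive field on the input at this output position is [-3 2 -1 / -1 -6 -3]. Elementwise product with the kernel and sum: -3·3 + -1·3 + -6·1.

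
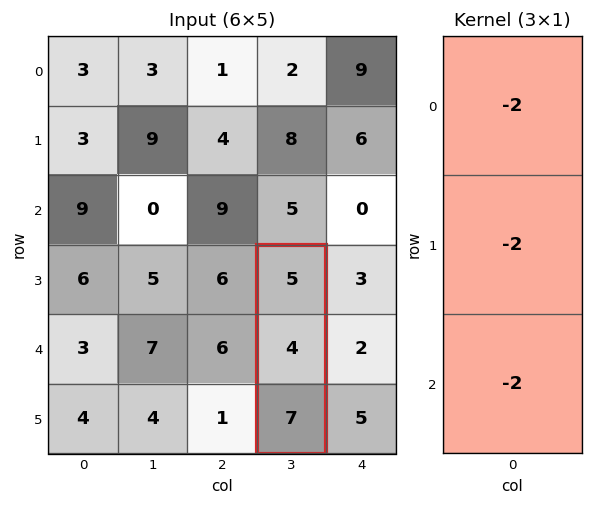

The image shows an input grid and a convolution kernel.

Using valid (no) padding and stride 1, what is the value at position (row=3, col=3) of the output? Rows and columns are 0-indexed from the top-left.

-32

The receptive field on the input at this output position is [5 / 4 / 7]. Elementwise product with the kernel and sum: 5·-2 + 4·-2 + 7·-2.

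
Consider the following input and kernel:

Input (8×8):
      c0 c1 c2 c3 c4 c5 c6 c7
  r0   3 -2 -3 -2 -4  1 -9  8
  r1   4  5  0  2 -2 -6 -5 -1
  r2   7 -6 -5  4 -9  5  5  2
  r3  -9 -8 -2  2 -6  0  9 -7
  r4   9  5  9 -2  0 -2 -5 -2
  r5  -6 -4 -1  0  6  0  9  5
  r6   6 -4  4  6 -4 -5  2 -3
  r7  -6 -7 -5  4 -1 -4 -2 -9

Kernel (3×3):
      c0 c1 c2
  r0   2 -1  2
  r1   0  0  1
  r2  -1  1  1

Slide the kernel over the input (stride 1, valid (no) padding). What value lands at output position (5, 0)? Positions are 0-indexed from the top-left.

The receptive field on the input at this output position is [-6 -4 -1 / 6 -4 4 / -6 -7 -5]. Elementwise product with the kernel and sum: -6·2 + -4·-1 + -1·2 + 4·1 + -6·-1 + -7·1 + -5·1.

-12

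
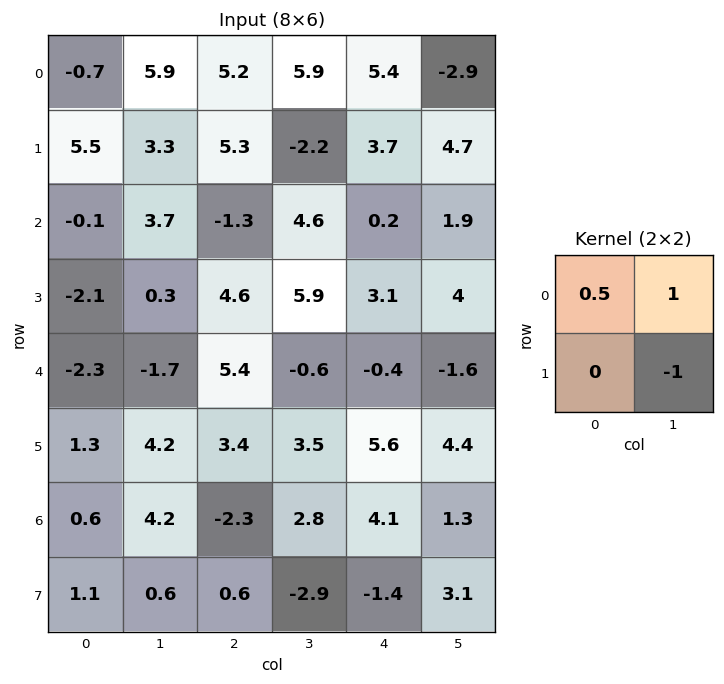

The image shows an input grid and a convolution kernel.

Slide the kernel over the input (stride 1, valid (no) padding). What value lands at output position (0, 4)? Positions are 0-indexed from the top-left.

-4.9

The receptive field on the input at this output position is [5.4 -2.9 / 3.7 4.7]. Elementwise product with the kernel and sum: 5.4·0.5 + -2.9·1 + 4.7·-1.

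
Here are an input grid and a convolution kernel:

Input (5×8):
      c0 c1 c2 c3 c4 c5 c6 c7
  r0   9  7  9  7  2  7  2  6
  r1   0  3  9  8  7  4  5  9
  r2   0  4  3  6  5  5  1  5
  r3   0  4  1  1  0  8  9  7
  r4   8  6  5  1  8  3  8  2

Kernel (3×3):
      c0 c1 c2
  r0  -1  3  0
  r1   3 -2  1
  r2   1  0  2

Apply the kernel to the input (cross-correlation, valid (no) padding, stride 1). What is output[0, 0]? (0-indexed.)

The receptive field on the input at this output position is [9 7 9 / 0 3 9 / 0 4 3]. Elementwise product with the kernel and sum: 9·-1 + 7·3 + 0·3 + 3·-2 + 9·1 + 0·1 + 3·2.

21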